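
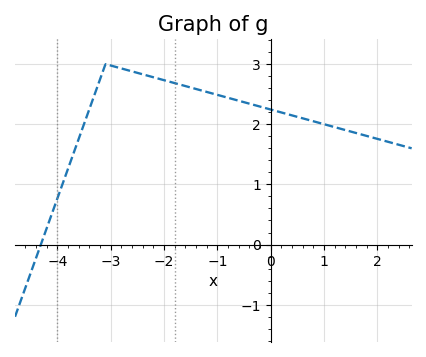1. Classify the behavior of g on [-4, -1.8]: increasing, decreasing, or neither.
neither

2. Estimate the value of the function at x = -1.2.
2.54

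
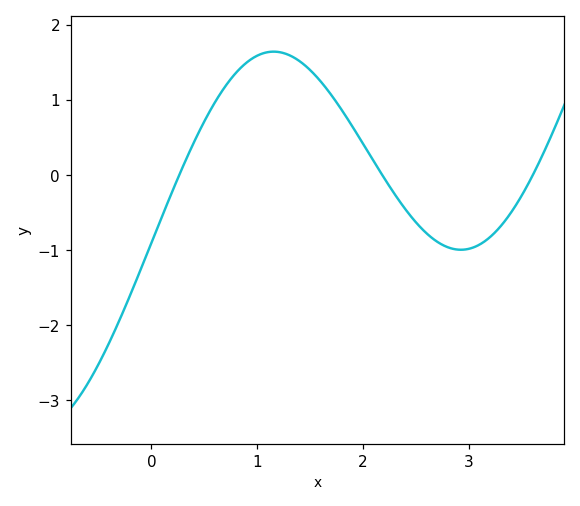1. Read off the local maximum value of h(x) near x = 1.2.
1.6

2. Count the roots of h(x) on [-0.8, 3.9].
3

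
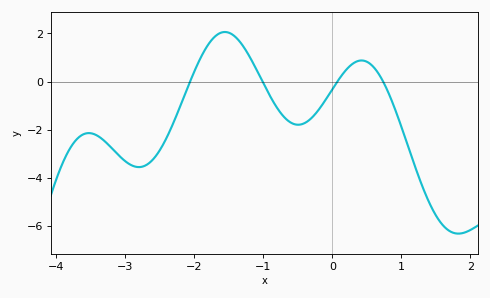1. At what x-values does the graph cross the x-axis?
-2.1, -1, 0.1, 0.7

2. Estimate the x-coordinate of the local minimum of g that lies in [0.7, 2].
1.8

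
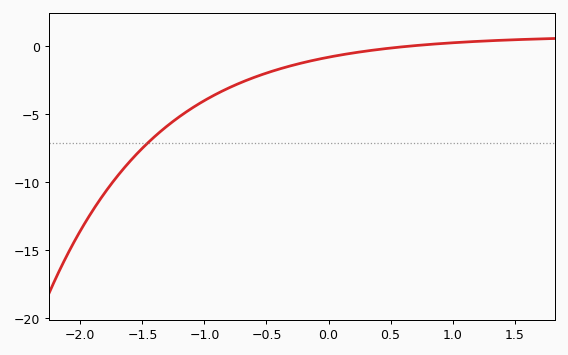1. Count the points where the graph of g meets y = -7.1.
1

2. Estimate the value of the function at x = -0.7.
-2.66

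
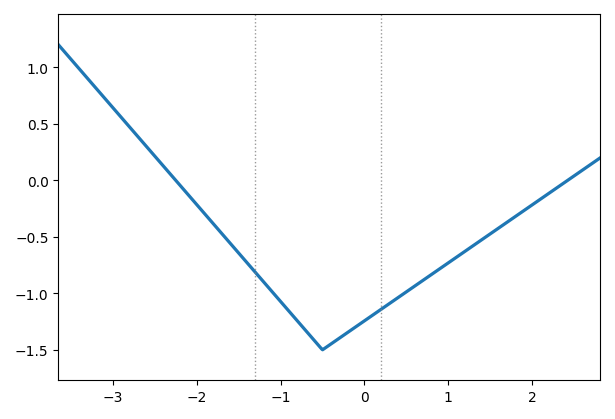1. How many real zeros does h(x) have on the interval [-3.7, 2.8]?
2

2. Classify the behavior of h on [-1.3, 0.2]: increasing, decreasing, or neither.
neither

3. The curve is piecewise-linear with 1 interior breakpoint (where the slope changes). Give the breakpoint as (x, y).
(-0.5, -1.5)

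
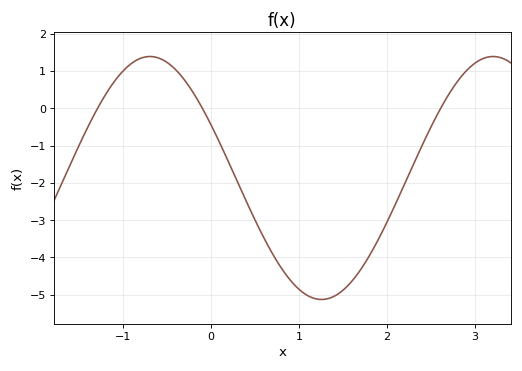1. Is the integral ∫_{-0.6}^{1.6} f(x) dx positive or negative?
negative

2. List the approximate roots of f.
-1.29, -0.1, 2.61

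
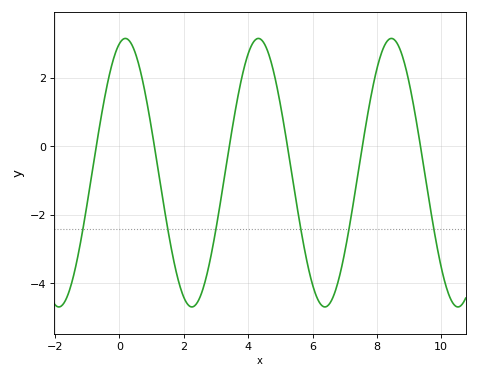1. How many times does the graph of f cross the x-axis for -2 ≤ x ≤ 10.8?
6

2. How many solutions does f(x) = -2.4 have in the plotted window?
6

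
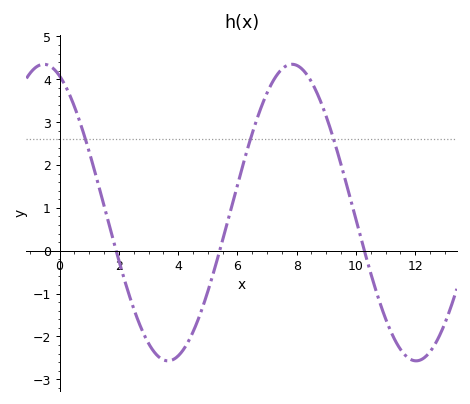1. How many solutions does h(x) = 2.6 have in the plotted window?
3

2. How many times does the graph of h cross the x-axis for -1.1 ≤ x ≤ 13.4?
3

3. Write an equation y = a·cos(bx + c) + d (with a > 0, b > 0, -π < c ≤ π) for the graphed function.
y = 3.46cos(0.75x + 0.4) + 0.89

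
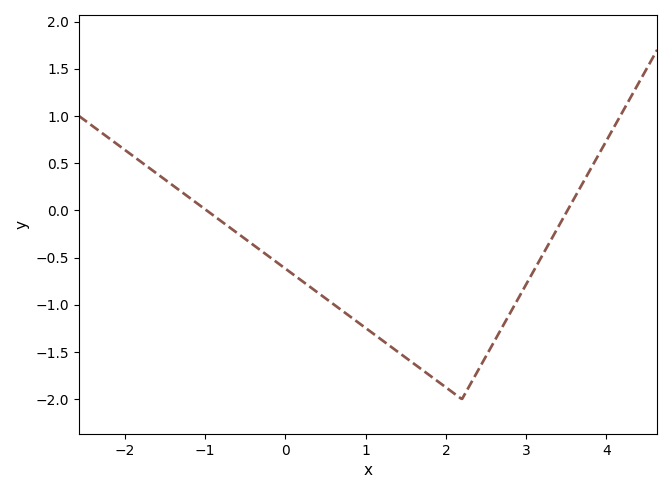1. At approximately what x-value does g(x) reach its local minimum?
2.2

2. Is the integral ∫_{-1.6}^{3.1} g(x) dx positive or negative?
negative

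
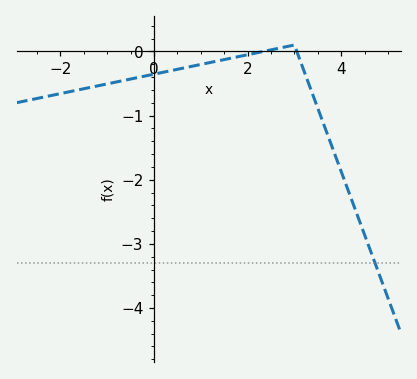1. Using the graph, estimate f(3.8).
-1.48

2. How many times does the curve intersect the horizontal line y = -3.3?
1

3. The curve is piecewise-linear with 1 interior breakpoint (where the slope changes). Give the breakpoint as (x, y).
(3, 0.1)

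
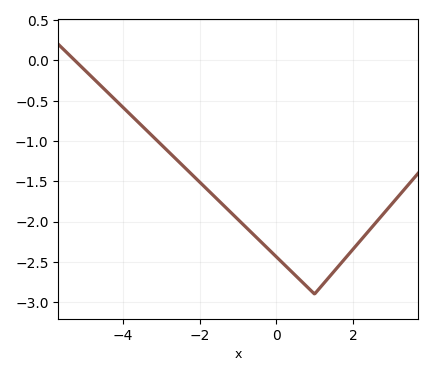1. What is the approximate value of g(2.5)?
-2.05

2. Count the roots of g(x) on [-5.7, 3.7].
1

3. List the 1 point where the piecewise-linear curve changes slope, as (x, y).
(1, -2.9)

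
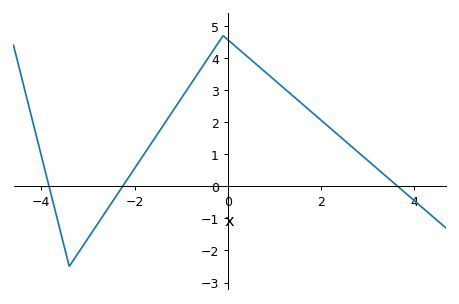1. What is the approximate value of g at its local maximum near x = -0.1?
4.7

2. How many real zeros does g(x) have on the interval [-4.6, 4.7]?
3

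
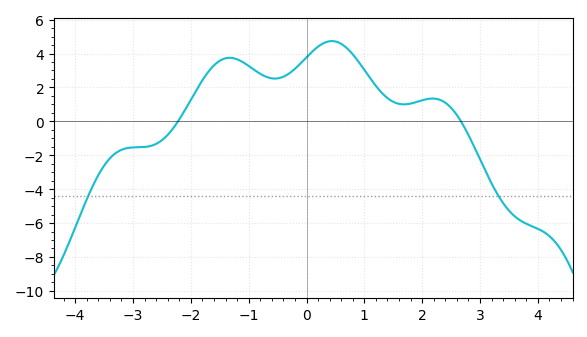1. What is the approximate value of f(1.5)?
1.2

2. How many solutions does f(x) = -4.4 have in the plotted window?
2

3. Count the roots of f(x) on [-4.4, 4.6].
2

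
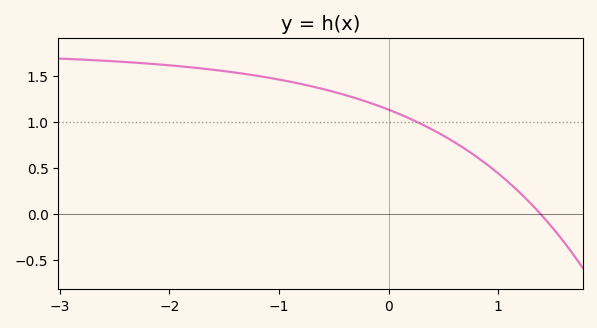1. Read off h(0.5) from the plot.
0.85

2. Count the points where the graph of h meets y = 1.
1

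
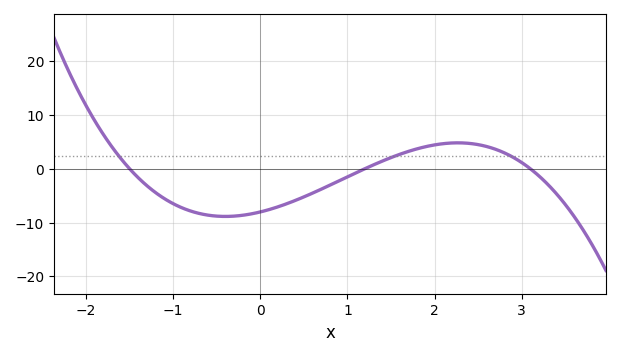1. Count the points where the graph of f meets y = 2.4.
3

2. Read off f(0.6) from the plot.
-5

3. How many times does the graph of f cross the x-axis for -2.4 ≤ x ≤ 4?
3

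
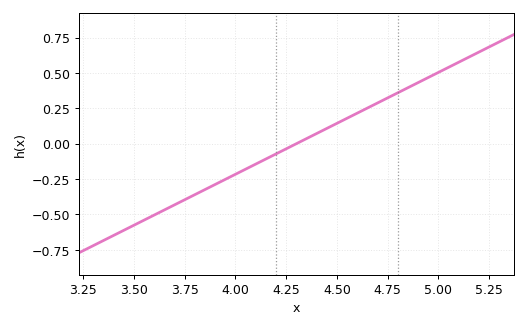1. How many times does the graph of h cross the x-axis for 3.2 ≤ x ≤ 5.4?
1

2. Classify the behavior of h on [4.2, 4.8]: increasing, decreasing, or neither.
increasing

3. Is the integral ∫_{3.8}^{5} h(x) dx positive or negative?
positive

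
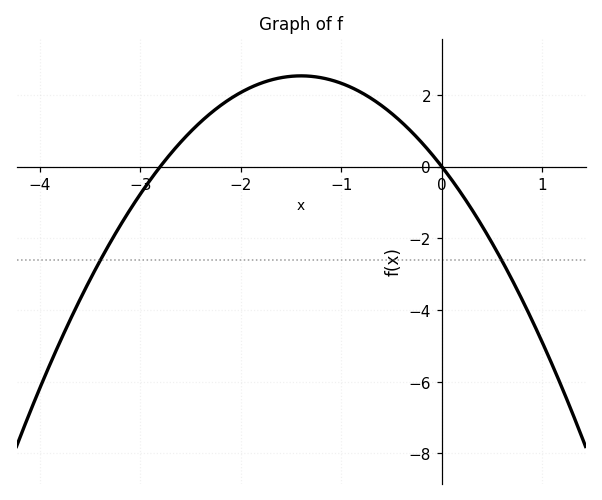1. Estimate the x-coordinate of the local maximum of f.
-1.4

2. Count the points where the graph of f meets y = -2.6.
2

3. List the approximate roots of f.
-2.8, 0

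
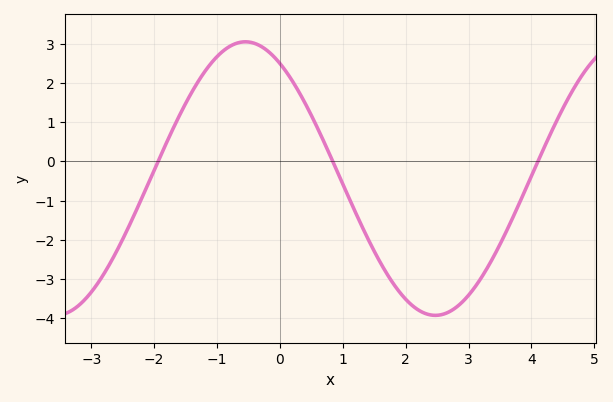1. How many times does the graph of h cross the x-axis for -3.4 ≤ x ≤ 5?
3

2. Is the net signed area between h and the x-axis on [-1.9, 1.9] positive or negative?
positive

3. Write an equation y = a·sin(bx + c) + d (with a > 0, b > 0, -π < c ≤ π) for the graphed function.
y = 3.49sin(1.04x + 2.14) - 0.44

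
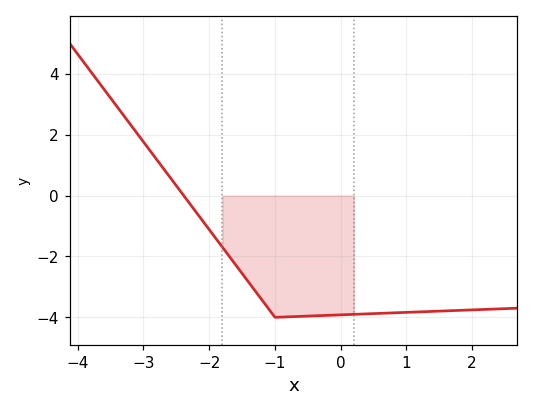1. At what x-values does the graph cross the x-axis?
-2.4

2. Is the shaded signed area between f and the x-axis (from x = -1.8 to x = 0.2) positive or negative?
negative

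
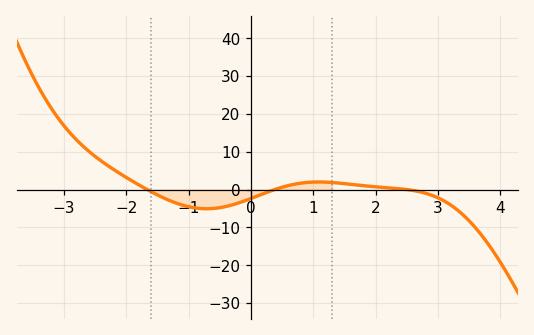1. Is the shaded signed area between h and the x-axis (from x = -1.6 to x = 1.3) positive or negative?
negative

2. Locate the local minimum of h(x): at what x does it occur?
-0.8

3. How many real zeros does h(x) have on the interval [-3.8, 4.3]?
3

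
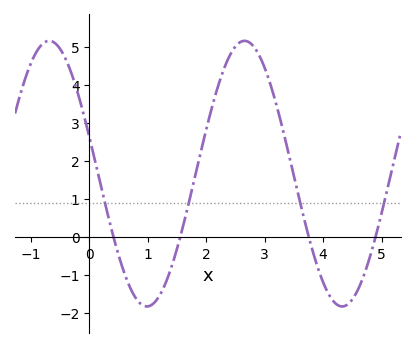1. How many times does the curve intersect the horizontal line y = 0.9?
4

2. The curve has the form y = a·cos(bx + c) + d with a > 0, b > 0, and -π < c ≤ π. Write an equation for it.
y = 3.49cos(1.88x + 1.29) + 1.67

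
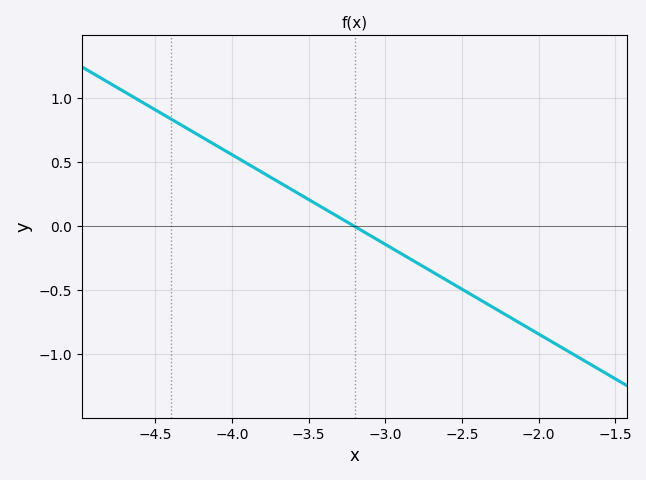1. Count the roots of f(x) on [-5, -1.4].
1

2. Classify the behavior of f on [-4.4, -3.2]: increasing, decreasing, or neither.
decreasing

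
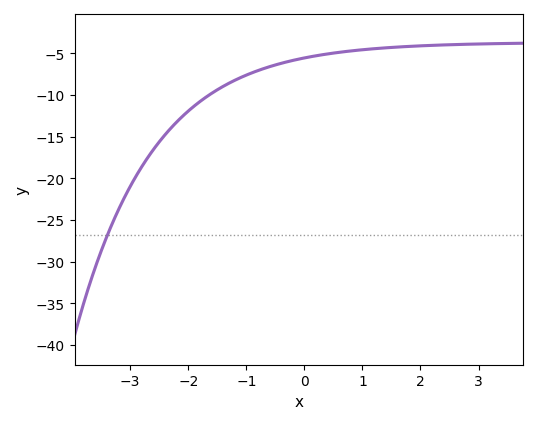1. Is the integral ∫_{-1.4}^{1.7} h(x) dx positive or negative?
negative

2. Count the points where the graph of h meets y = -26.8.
1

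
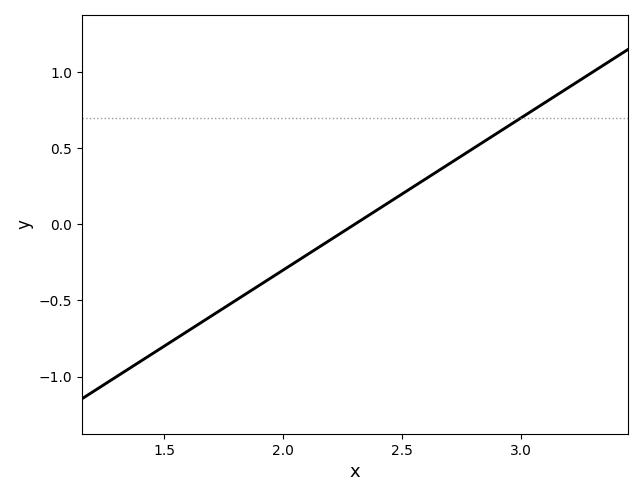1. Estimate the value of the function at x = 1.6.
-0.7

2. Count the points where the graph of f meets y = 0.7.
1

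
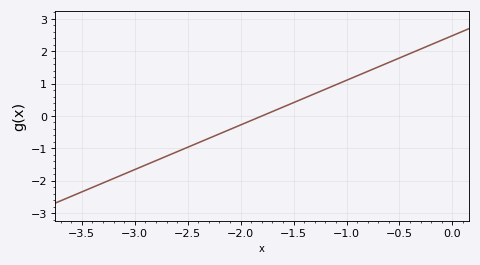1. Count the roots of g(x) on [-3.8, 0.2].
1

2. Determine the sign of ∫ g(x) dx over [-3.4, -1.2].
negative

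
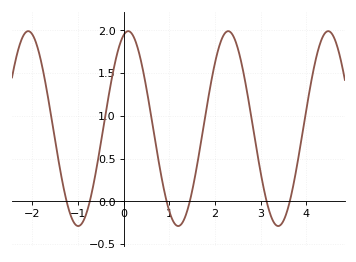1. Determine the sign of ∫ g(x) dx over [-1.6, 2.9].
positive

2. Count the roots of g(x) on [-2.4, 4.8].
6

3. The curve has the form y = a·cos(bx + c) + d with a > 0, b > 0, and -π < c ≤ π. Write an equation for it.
y = 1.14cos(2.87x - 0.29) + 0.85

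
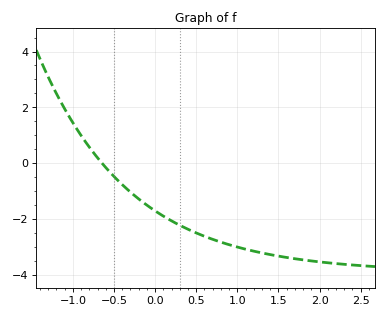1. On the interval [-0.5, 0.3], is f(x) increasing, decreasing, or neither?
decreasing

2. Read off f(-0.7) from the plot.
0.192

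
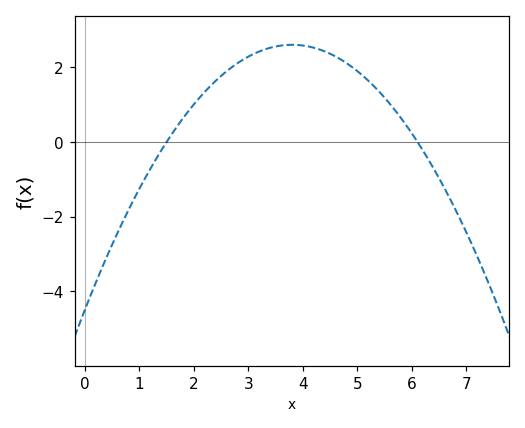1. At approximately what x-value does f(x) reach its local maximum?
3.8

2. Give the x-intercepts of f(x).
1.5, 6.1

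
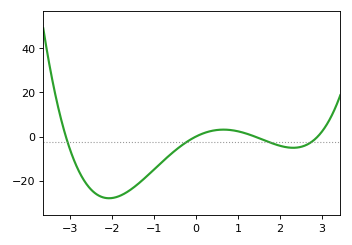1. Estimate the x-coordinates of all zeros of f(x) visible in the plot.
-3.1, 0, 1.4, 2.9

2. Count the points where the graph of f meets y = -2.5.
4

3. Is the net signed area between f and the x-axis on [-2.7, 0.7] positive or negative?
negative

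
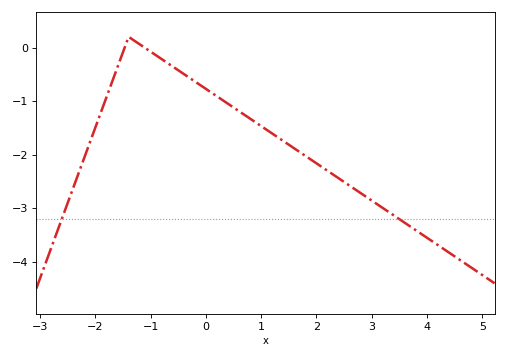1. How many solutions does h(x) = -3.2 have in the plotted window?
2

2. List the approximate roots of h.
-1.47, -1.11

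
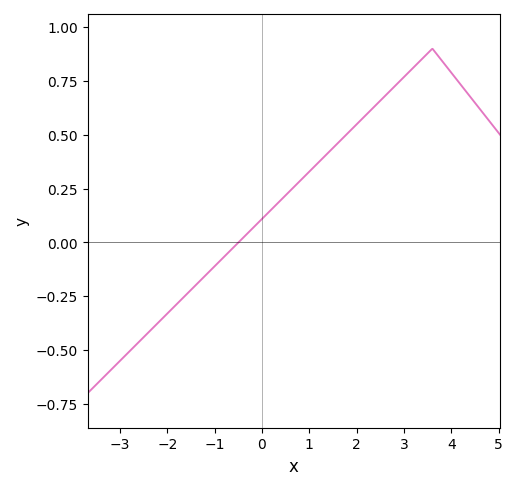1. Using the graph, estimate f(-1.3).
-0.176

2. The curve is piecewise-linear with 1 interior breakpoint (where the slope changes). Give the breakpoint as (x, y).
(3.6, 0.9)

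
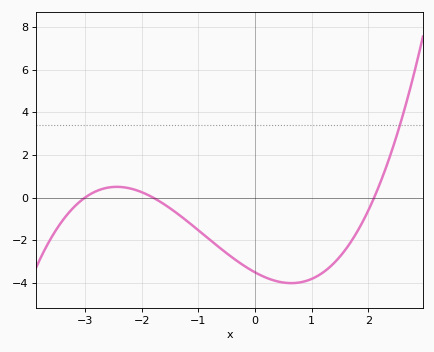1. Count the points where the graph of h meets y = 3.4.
1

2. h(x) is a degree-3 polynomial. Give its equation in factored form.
y = 0.31(x + 3)(x + 1.8)(x - 2.1)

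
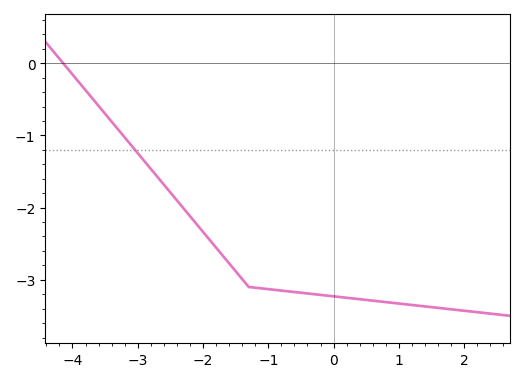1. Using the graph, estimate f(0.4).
-3.3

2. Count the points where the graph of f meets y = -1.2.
1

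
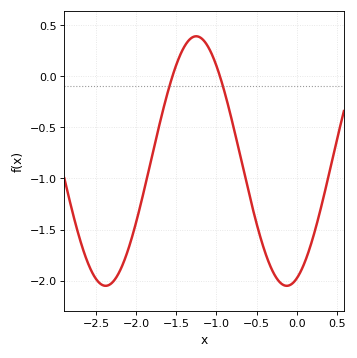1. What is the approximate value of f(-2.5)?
-1.99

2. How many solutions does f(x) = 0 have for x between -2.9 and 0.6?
2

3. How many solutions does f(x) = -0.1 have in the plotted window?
2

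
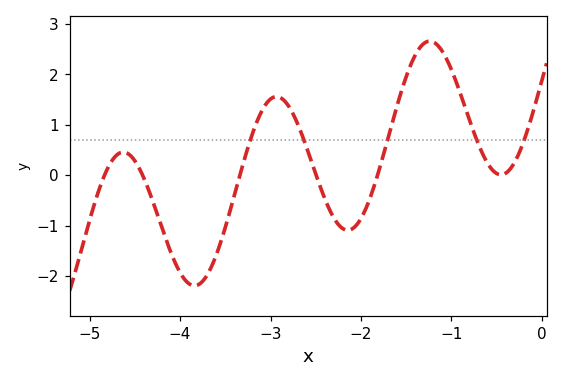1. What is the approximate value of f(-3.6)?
-1.58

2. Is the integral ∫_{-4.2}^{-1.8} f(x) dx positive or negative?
negative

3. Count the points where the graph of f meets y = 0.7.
5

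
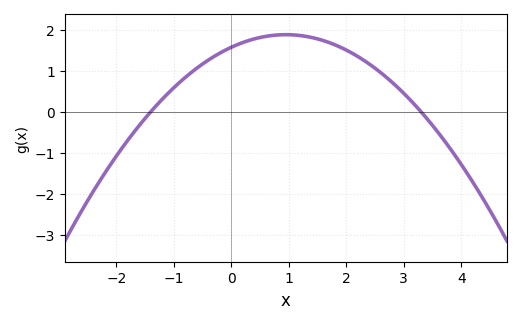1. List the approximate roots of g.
-1.4, 3.3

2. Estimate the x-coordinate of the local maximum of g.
0.95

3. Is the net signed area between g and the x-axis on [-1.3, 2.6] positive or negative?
positive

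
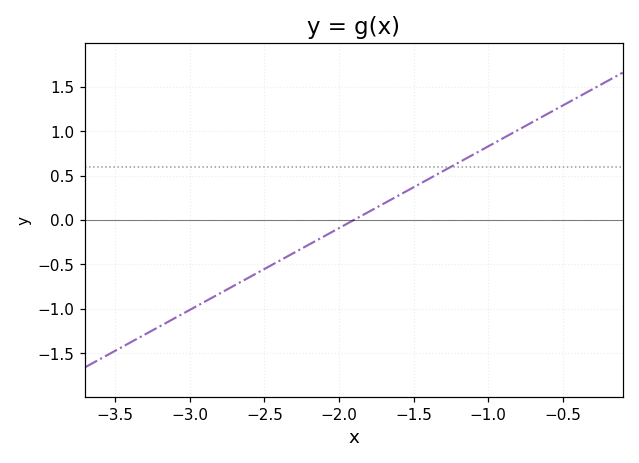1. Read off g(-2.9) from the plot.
-0.9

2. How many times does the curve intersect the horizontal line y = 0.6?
1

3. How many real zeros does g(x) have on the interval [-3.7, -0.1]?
1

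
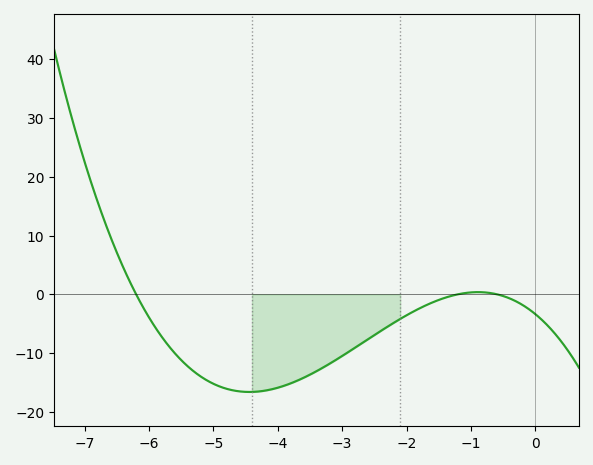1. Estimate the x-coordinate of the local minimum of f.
-4.4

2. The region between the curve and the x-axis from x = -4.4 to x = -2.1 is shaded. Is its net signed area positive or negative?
negative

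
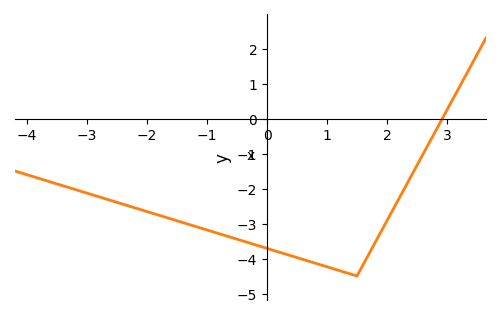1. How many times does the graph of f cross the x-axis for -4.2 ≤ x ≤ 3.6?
1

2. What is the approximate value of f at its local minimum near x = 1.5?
-4.5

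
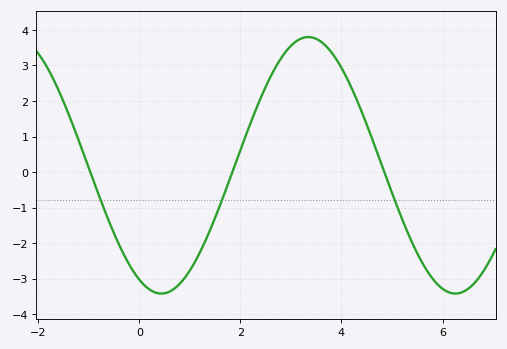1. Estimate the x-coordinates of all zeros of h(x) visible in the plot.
-0.969, 1.84, 4.85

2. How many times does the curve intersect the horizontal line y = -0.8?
3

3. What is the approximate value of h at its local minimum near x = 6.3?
-3.42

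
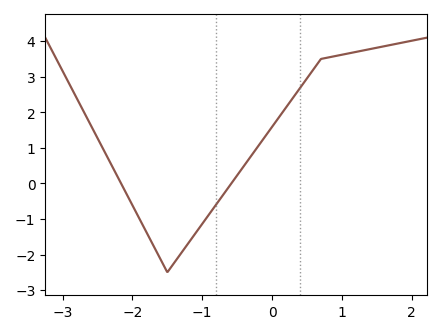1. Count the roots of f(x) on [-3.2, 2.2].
2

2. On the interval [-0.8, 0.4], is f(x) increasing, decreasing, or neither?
increasing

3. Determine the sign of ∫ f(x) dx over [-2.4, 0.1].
negative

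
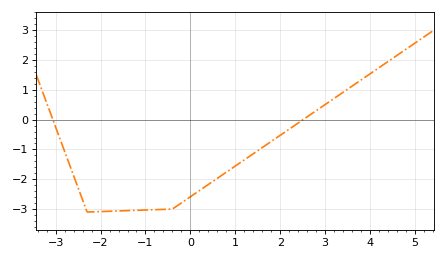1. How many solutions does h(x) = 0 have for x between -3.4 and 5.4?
2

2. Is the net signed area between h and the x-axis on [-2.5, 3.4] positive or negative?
negative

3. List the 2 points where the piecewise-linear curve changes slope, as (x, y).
(-2.3, -3.1); (-0.4, -3)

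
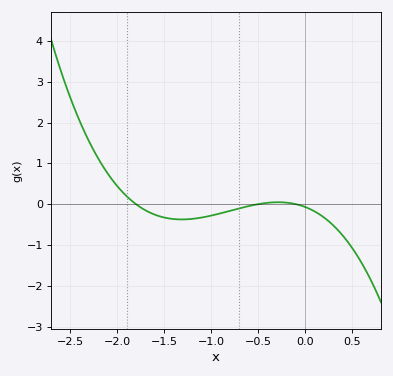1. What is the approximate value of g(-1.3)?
-0.4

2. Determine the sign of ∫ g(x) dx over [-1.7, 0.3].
negative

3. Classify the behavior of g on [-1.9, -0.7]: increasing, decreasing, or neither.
neither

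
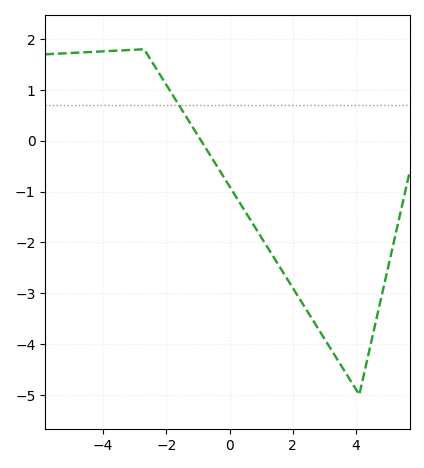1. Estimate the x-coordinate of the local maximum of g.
-2.8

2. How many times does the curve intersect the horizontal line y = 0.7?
1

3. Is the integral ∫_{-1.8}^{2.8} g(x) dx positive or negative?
negative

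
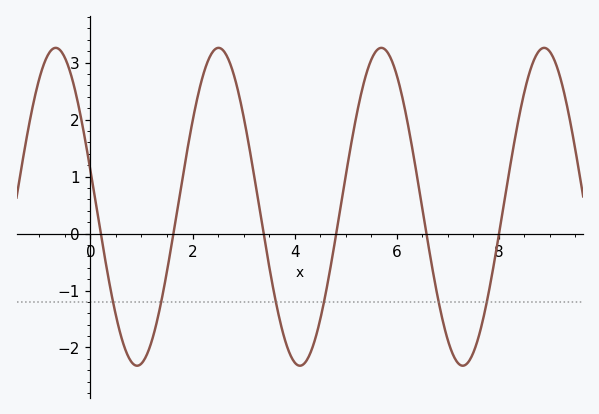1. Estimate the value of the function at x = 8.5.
2.5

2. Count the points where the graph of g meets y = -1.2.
6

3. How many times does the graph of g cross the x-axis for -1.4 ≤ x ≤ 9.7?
6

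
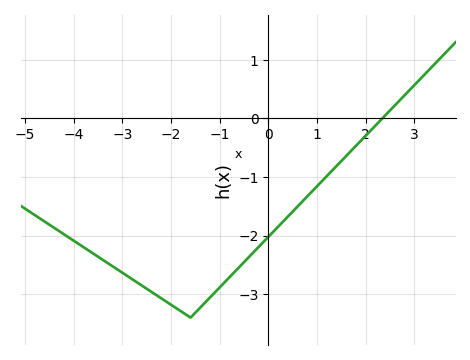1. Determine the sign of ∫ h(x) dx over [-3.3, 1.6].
negative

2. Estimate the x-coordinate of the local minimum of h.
-1.6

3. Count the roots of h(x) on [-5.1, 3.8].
1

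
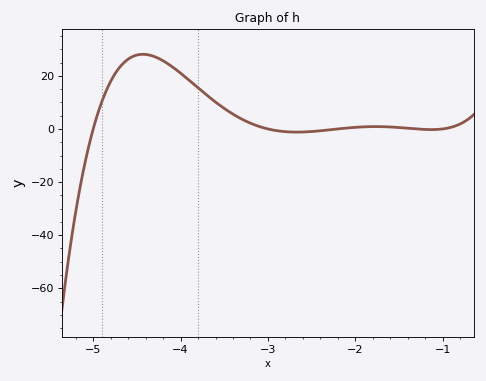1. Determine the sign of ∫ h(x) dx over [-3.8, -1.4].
positive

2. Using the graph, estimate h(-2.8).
-1.03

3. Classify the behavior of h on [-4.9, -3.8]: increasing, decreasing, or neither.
neither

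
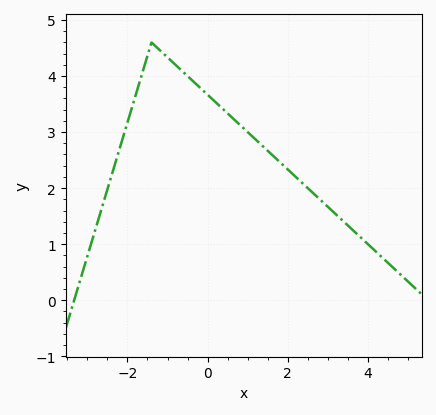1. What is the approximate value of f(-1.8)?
3.65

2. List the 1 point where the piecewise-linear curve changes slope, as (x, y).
(-1.4, 4.6)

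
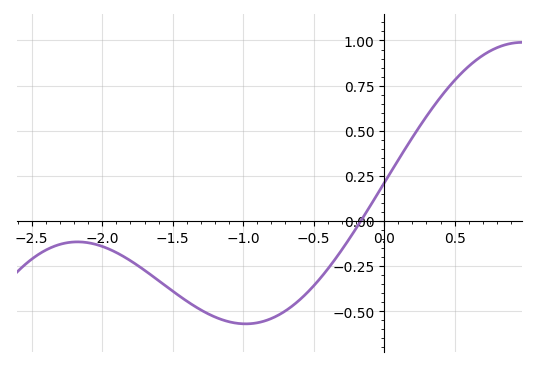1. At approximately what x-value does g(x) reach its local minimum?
-1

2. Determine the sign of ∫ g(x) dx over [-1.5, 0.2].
negative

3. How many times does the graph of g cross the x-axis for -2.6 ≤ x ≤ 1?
1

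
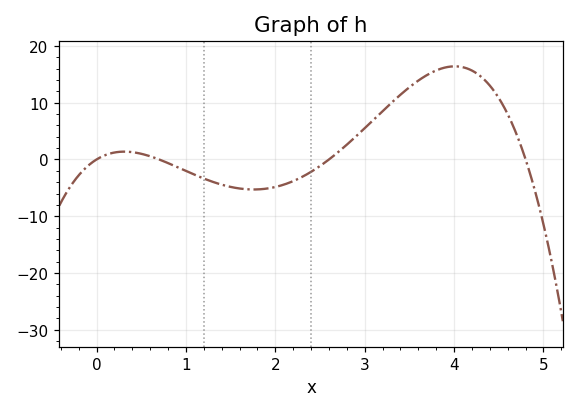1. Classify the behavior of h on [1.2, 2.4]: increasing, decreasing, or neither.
neither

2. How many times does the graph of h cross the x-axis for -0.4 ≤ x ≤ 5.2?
4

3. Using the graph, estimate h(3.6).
13.9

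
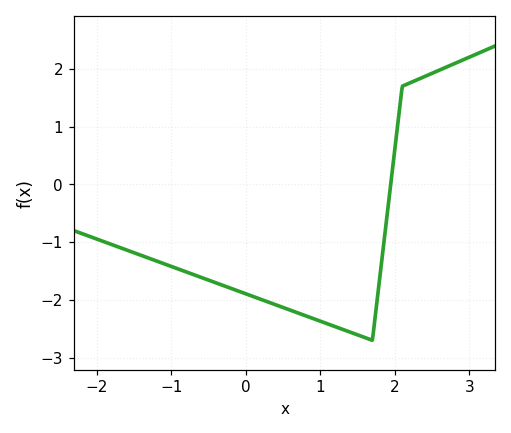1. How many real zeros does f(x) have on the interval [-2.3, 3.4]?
1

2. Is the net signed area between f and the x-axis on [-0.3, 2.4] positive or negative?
negative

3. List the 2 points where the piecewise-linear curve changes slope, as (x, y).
(1.7, -2.7); (2.1, 1.7)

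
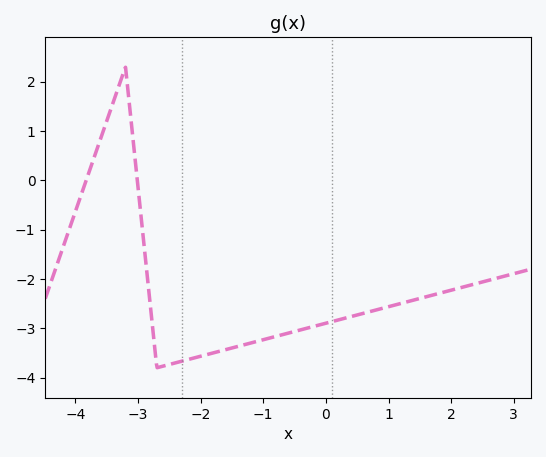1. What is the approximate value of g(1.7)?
-2.33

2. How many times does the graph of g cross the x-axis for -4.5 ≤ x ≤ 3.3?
2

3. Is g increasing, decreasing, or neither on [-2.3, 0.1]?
increasing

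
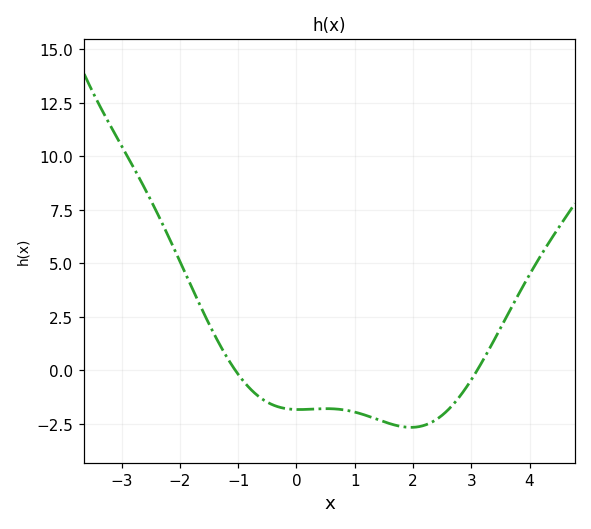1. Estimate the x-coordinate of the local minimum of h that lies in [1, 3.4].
1.97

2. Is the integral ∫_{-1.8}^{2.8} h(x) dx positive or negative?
negative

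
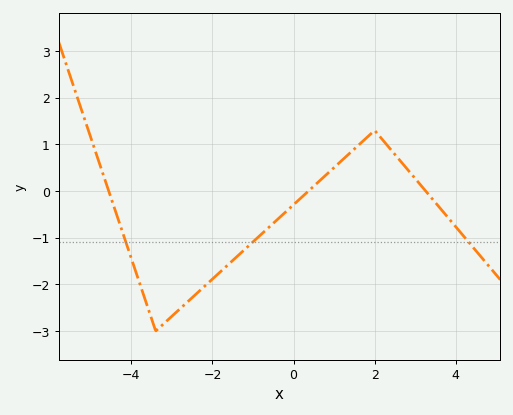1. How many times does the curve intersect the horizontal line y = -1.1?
3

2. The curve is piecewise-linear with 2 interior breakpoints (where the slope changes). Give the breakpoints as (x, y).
(-3.4, -3); (2, 1.3)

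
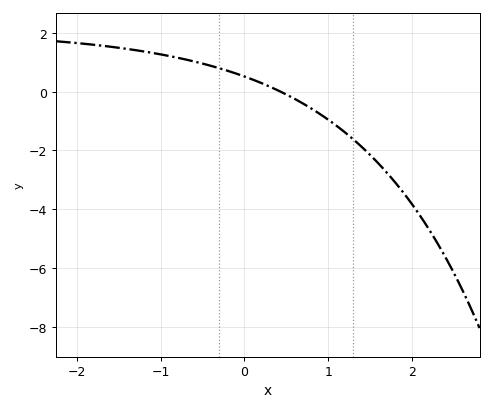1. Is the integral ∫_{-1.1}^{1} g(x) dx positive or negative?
positive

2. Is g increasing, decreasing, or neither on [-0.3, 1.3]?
decreasing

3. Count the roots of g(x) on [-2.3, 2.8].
1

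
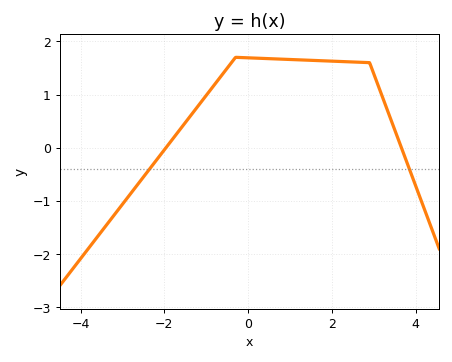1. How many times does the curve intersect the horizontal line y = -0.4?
2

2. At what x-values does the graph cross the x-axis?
-1.96, 3.66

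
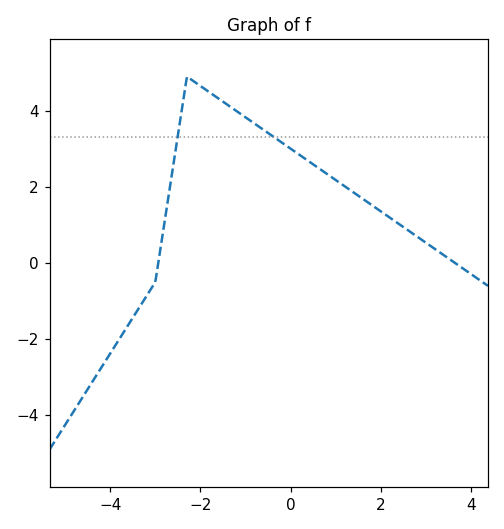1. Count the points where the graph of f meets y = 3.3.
2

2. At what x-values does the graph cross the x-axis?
-2.94, 3.64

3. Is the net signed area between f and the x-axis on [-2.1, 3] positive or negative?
positive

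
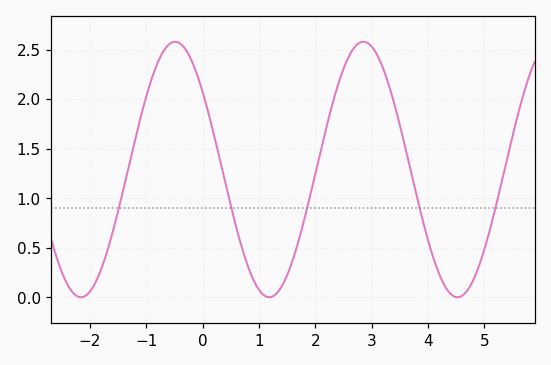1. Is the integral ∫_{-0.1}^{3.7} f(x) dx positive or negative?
positive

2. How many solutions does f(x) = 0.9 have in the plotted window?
5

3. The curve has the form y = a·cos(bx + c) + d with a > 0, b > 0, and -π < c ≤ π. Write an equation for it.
y = 1.29cos(1.9x + 0.92) + 1.29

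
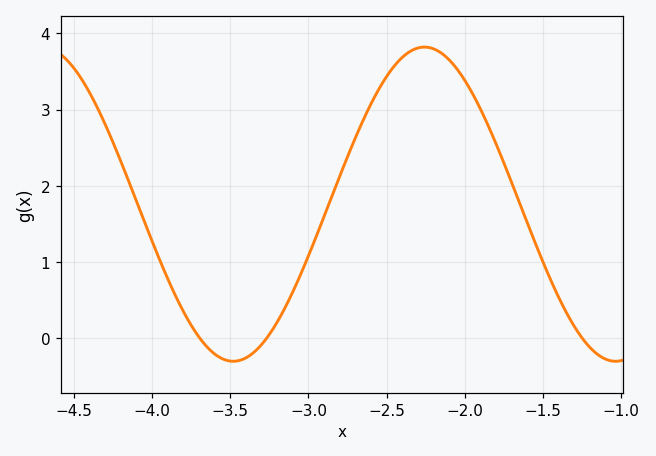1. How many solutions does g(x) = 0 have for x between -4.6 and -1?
3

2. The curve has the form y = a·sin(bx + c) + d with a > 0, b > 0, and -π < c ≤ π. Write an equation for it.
y = 2.06sin(2.6x + 1.1) + 1.76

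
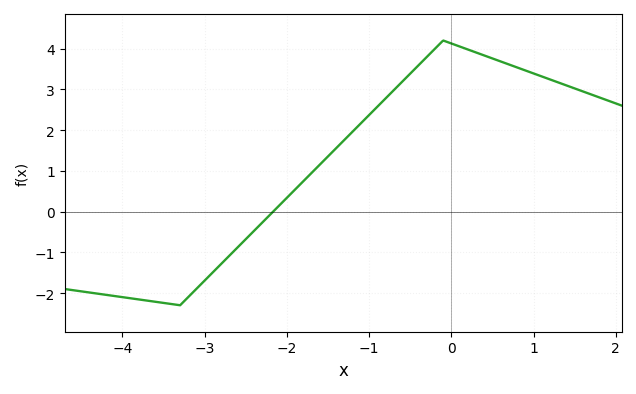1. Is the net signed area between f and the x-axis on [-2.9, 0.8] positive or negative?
positive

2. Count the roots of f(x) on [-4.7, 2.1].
1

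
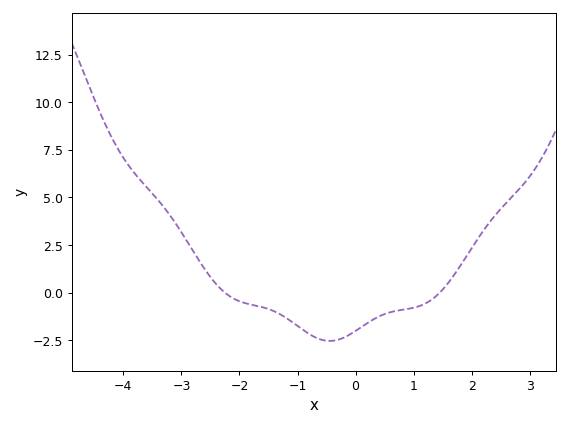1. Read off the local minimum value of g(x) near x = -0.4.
-2.55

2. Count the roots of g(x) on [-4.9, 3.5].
2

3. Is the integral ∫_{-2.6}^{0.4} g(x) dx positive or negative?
negative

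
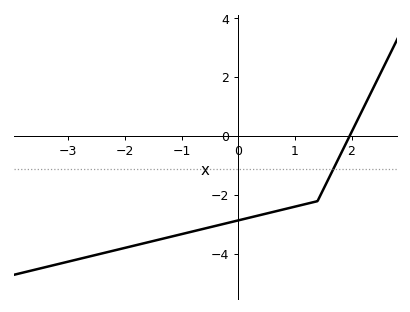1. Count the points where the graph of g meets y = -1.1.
1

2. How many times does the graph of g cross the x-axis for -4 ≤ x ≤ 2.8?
1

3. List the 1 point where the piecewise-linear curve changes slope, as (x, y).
(1.4, -2.2)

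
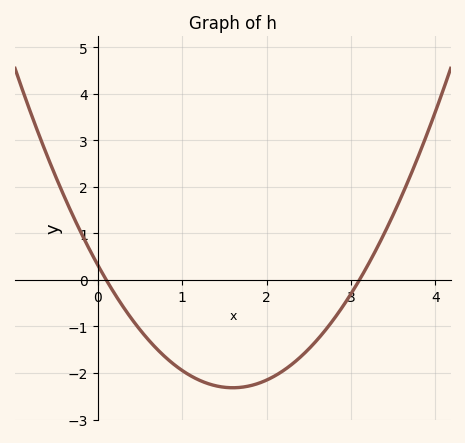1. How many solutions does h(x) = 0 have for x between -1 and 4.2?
2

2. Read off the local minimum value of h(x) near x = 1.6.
-2.32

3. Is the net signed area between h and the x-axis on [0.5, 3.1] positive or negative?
negative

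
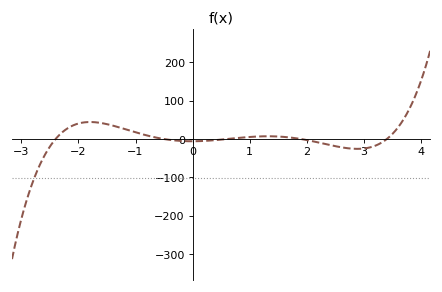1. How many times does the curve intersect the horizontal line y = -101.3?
1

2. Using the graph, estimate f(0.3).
-3.95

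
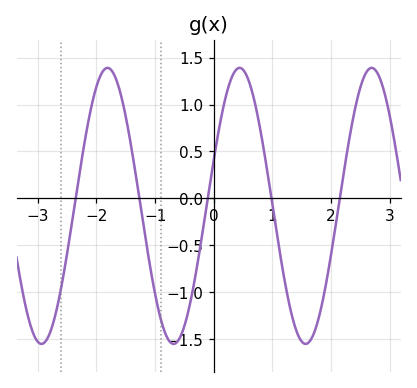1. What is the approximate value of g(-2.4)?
-0.2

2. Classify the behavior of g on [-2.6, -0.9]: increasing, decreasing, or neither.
neither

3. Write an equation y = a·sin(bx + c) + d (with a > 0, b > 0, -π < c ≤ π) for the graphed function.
y = 1.47sin(2.8x + 0.34) - 0.08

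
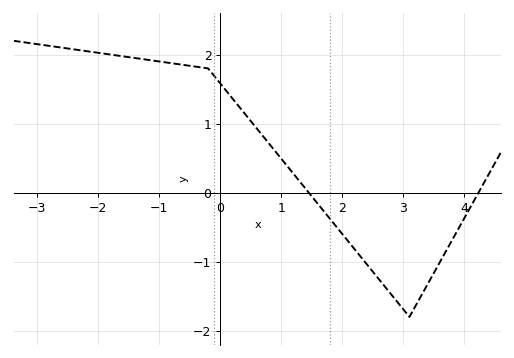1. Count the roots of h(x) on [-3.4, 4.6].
2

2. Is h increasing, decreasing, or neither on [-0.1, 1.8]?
decreasing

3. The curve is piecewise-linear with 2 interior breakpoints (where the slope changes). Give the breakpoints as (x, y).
(-0.2, 1.8); (3.1, -1.8)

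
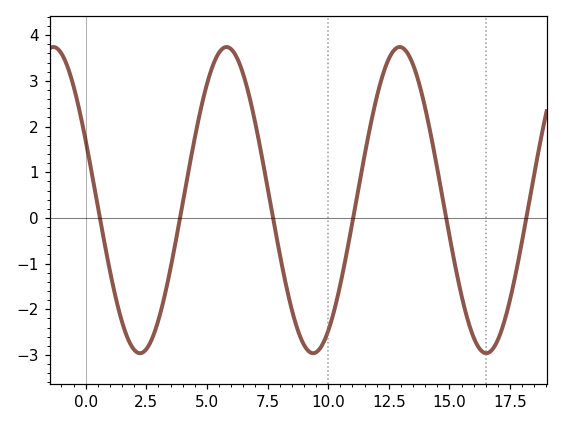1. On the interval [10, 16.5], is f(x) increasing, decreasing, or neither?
neither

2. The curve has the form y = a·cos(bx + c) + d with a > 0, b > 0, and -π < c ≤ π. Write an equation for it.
y = 3.35cos(0.88x + 1.2) + 0.39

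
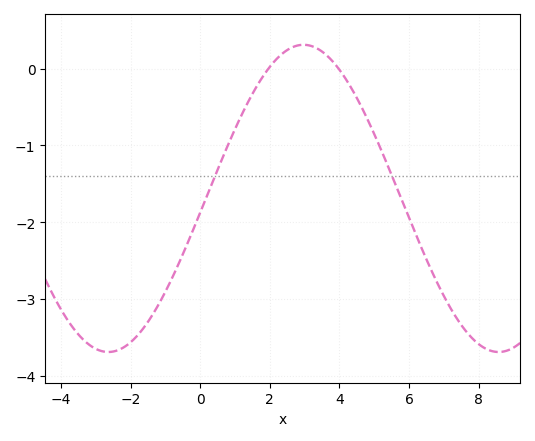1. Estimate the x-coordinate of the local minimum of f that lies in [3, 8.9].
8.58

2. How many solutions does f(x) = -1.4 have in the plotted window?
2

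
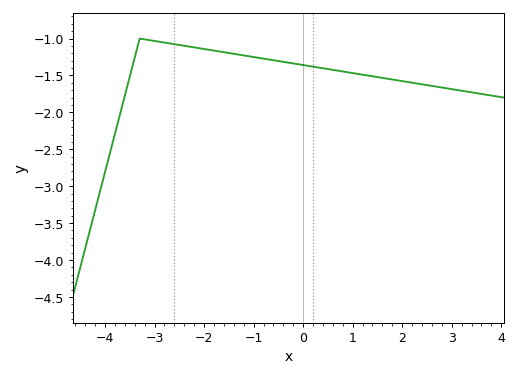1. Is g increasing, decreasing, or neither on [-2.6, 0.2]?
decreasing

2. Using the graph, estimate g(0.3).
-1.39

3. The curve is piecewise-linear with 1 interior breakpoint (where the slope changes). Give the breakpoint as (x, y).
(-3.3, -1)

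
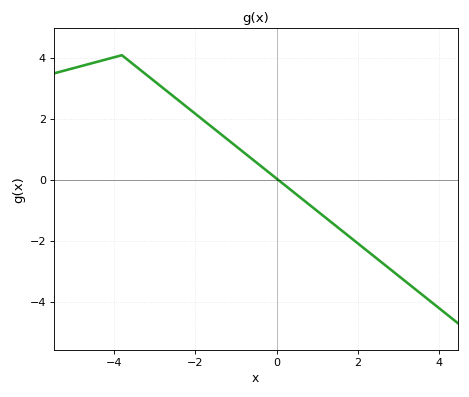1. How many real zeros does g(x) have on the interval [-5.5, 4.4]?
1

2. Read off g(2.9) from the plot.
-3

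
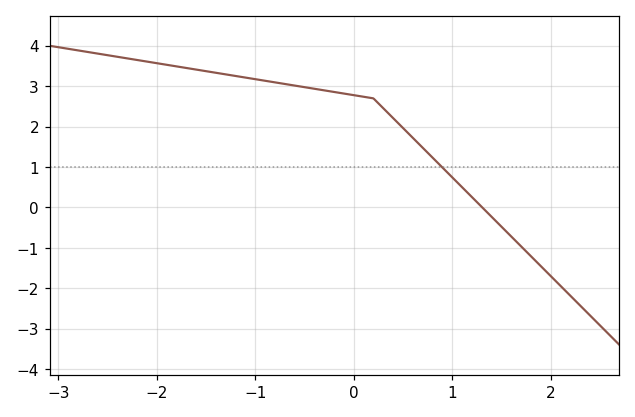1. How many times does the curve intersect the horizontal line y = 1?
1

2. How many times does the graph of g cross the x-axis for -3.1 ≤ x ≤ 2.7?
1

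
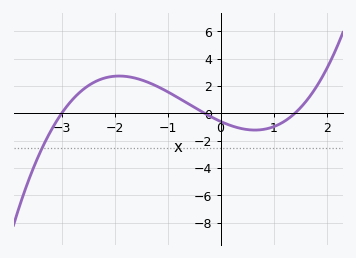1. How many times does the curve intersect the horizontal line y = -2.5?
1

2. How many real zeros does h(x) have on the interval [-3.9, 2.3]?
3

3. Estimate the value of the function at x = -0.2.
-0.2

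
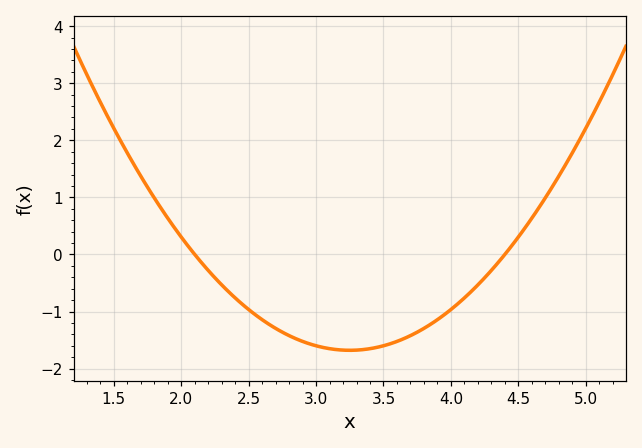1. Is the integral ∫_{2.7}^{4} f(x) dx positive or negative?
negative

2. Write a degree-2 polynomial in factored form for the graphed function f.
y = 1.27(x - 2.1)(x - 4.4)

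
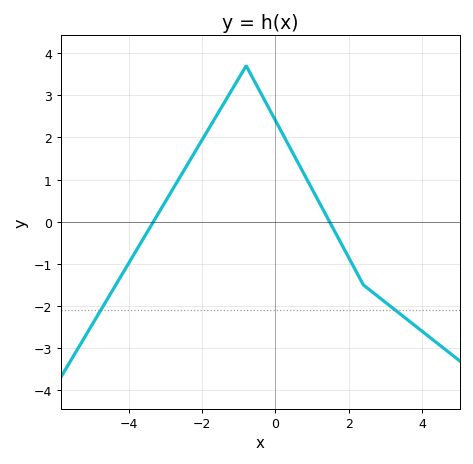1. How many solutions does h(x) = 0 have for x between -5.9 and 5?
2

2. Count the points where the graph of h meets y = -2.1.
2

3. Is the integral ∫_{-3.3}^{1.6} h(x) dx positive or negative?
positive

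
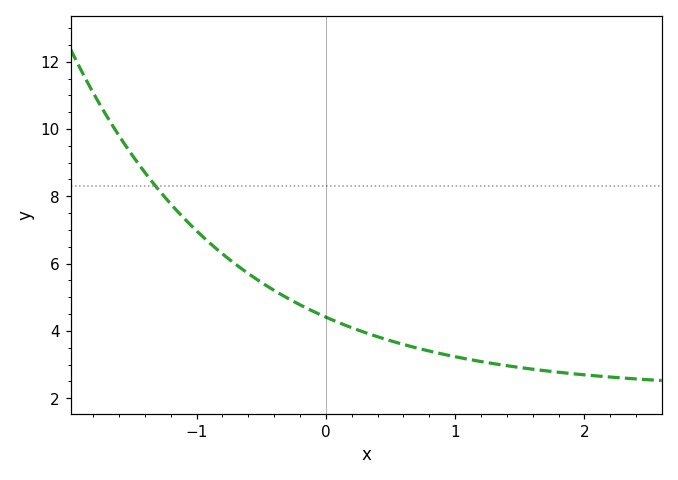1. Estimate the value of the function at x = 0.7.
3.4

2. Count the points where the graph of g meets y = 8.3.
1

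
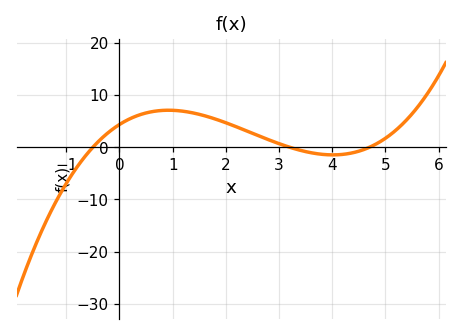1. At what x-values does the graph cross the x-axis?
-0.5, 3.2, 4.7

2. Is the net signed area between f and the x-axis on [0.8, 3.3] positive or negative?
positive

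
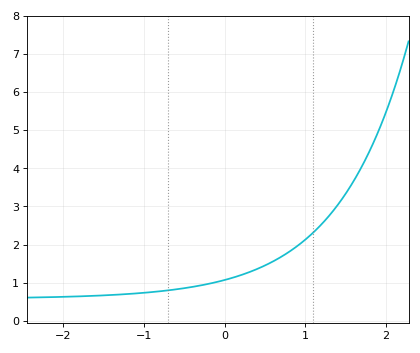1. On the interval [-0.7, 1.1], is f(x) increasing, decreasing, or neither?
increasing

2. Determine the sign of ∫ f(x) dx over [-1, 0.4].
positive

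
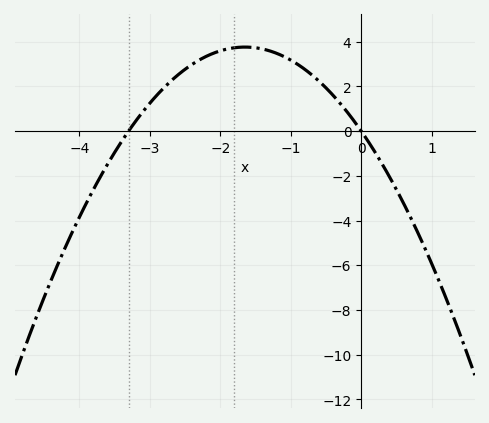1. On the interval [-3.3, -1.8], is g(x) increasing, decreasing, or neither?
increasing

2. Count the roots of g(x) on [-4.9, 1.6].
2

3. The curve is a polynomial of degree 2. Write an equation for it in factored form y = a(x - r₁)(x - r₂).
y = -1.38(x + 3.3)(x - 0)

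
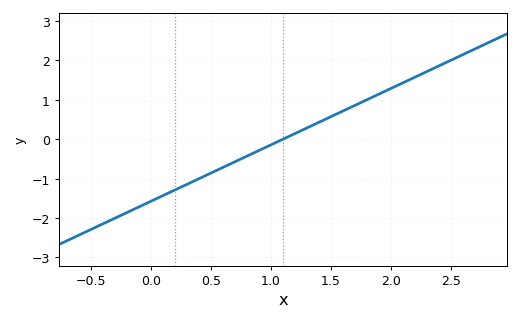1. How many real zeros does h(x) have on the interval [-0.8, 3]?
1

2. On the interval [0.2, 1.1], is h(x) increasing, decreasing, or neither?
increasing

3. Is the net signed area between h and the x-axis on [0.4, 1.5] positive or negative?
negative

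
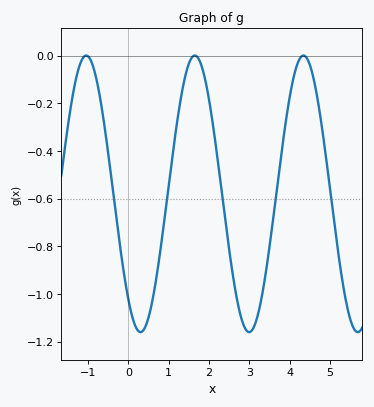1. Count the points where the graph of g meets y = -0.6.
5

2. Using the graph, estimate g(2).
-0.18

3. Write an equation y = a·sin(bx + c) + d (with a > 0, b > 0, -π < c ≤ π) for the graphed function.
y = 0.58sin(2.3x - 2.3) - 0.58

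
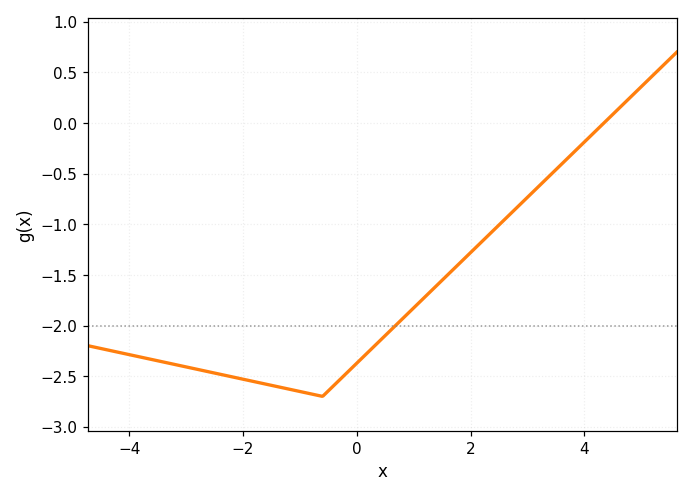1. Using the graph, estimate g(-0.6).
-2.7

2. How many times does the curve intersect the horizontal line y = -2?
1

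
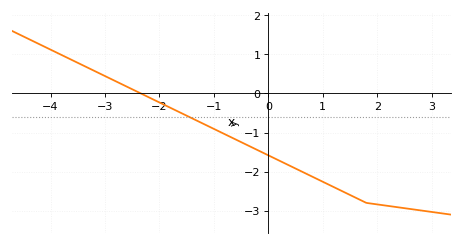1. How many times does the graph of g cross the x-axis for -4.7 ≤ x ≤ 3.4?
1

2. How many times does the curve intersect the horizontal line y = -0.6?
1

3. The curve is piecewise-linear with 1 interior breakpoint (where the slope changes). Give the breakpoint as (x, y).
(1.8, -2.8)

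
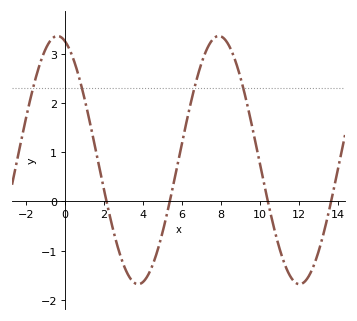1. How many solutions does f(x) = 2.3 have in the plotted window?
4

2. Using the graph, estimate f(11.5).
-1.49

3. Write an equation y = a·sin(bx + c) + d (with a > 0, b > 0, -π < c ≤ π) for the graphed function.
y = 2.52sin(0.76x + 1.86) + 0.84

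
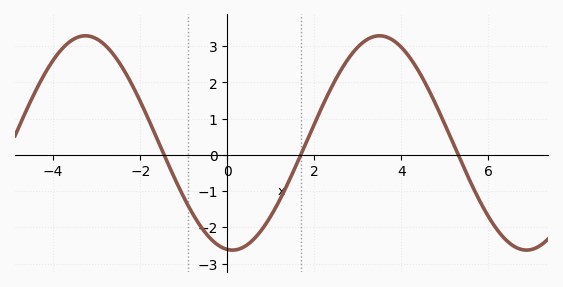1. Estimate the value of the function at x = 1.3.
-1.01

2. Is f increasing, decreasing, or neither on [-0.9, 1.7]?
neither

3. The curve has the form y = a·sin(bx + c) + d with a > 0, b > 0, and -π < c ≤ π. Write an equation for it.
y = 2.96sin(0.93x - 1.68) + 0.33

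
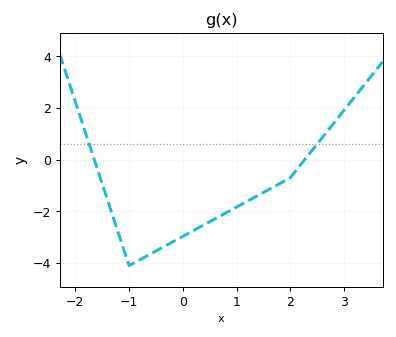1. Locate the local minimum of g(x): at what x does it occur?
-1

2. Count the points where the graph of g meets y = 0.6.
2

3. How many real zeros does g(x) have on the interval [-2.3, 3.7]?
2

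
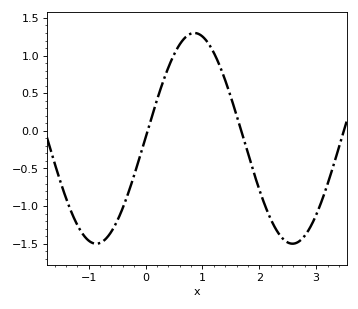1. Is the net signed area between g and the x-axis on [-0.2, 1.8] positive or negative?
positive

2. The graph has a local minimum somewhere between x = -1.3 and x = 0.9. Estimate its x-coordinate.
-0.9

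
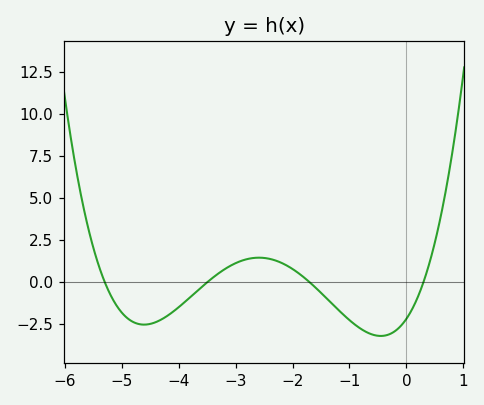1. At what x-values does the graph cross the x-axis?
-5.3, -3.5, -1.7, 0.3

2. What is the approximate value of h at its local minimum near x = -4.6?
-2.6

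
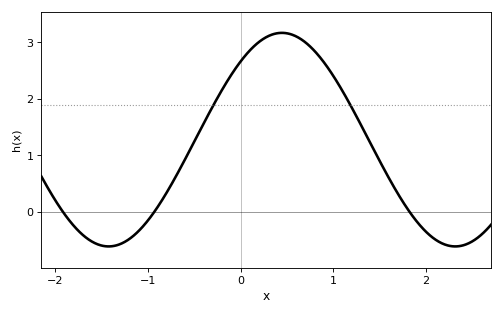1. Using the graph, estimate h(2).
-0.348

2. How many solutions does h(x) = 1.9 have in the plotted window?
2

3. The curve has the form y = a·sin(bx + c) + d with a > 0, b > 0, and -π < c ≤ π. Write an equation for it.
y = 1.89sin(1.68x + 0.82) + 1.28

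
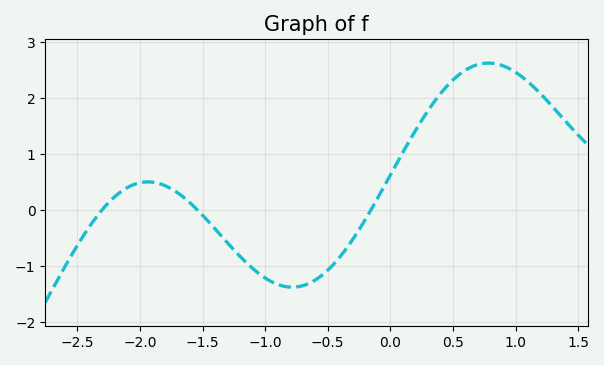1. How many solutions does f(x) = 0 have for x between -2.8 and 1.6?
3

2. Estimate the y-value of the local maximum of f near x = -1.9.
0.5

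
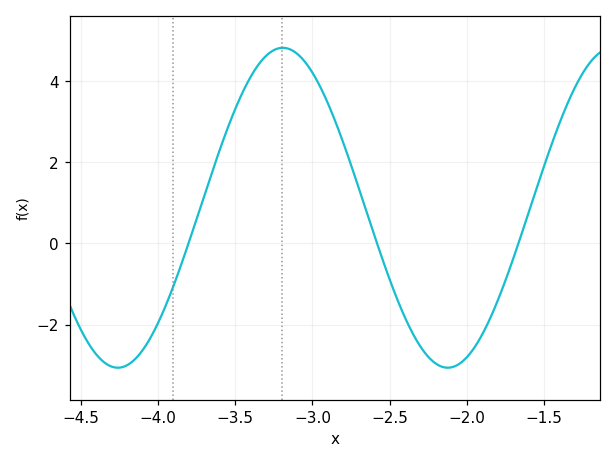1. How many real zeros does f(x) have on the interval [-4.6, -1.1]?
3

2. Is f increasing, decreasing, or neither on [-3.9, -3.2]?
increasing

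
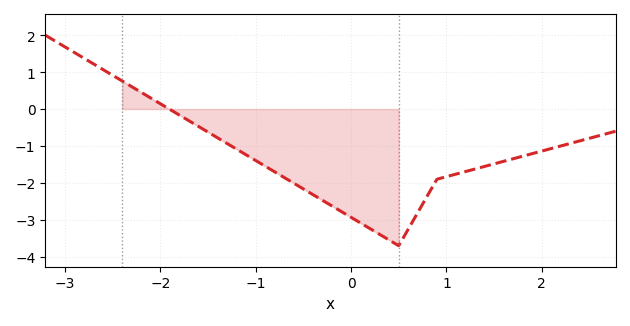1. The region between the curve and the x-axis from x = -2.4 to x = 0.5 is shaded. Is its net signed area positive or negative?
negative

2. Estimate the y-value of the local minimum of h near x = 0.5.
-3.7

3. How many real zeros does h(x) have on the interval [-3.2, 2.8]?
1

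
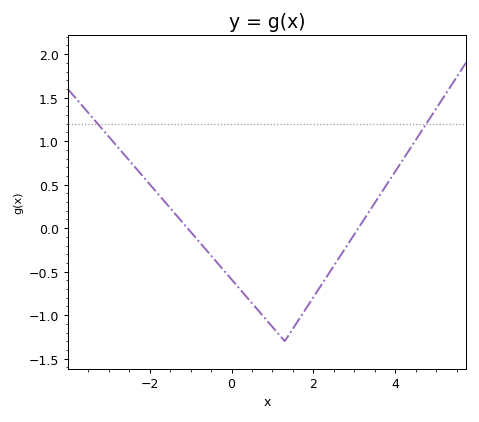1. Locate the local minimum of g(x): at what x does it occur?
1.3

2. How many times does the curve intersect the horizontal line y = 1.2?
2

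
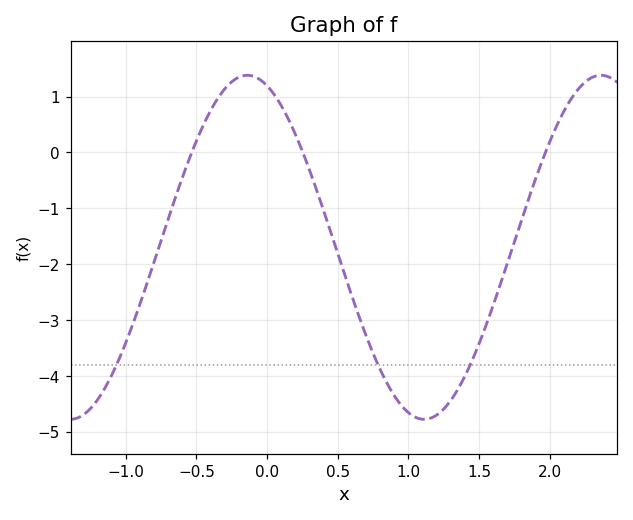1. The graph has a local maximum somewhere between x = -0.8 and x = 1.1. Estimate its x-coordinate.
-0.1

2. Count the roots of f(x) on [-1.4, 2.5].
3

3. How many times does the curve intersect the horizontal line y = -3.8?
3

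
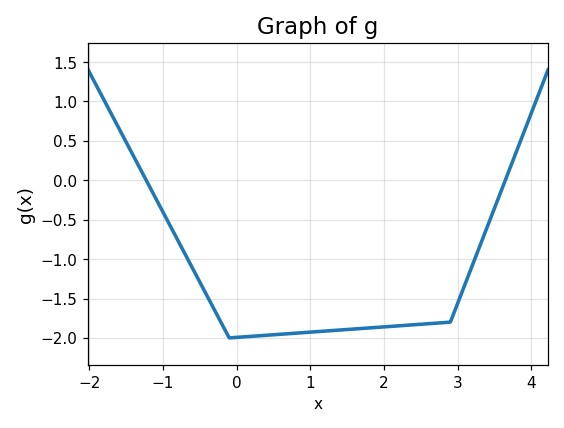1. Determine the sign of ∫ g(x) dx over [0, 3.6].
negative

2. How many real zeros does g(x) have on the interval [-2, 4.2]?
2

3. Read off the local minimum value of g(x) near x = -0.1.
-2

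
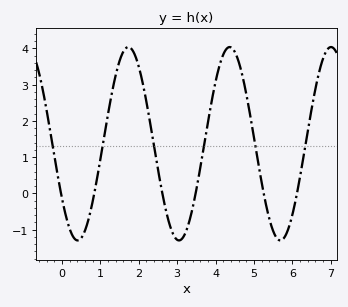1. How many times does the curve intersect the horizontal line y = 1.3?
6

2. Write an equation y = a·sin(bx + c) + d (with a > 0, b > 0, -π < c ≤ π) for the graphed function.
y = 2.67sin(2.38x - 2.54) + 1.37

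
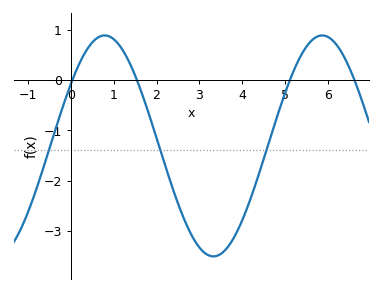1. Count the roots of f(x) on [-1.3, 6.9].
4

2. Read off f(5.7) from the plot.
0.8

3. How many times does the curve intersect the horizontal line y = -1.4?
3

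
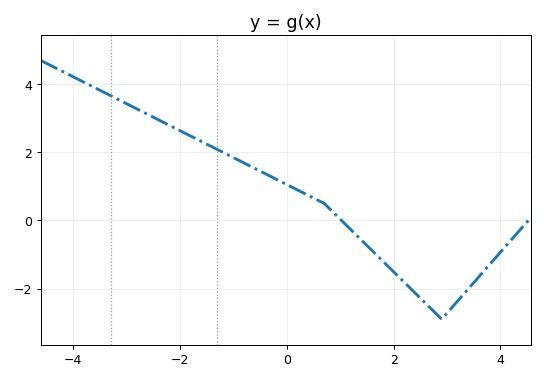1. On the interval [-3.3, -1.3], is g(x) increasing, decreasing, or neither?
decreasing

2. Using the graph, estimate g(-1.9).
2.56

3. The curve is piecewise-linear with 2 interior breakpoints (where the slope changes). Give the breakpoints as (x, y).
(0.7, 0.5); (2.9, -2.9)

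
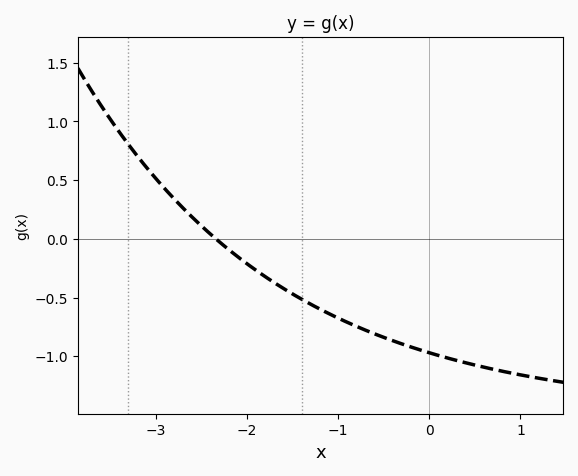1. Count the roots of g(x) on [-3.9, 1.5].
1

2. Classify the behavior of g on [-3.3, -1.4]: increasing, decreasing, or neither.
decreasing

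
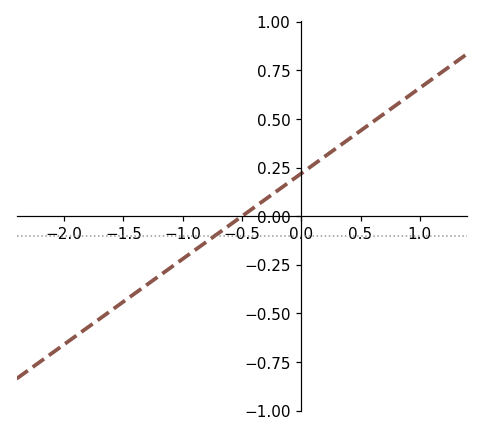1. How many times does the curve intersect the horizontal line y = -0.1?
1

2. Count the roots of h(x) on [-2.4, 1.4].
1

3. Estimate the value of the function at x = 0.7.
0.52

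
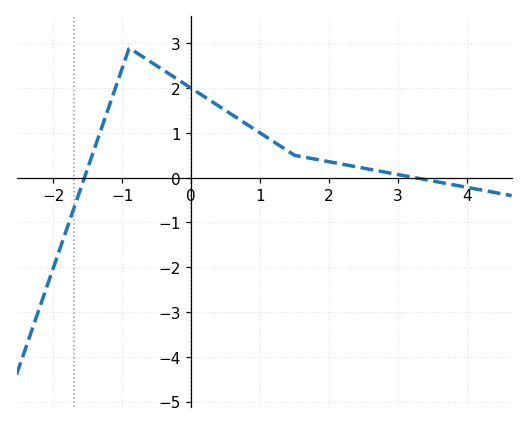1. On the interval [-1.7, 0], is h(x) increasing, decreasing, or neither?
neither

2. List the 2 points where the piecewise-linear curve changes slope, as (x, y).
(-0.9, 2.9); (1.5, 0.5)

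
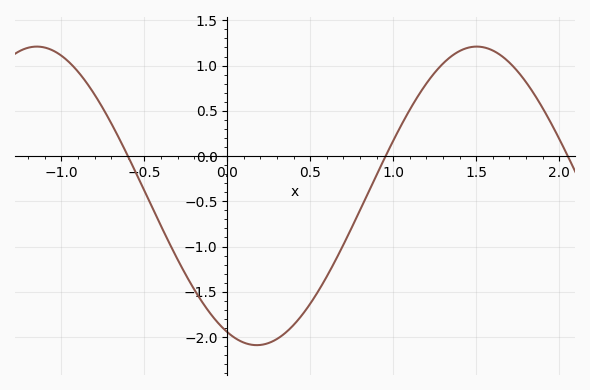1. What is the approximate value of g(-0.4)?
-0.75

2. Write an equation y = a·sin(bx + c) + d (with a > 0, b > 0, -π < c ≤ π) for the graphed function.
y = 1.65sin(2.4x - 2) - 0.44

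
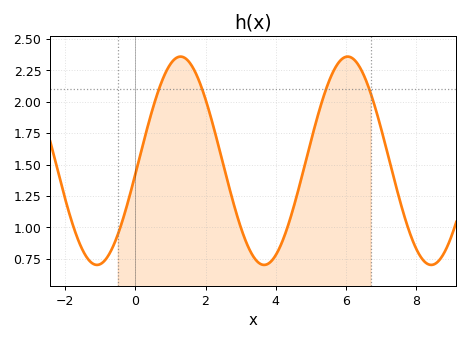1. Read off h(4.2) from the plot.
0.896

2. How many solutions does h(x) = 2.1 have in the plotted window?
4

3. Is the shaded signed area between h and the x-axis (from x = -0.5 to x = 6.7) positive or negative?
positive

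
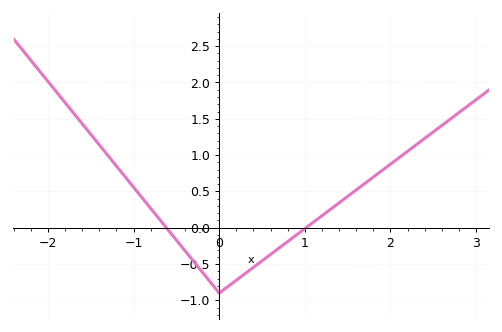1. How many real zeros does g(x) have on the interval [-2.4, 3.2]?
2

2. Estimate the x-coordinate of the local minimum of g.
0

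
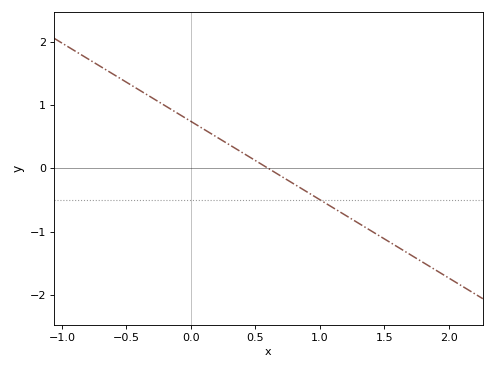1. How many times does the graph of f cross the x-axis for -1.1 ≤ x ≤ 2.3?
1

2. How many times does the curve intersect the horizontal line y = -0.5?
1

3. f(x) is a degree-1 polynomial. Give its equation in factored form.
y = -1.24(x - 0.6)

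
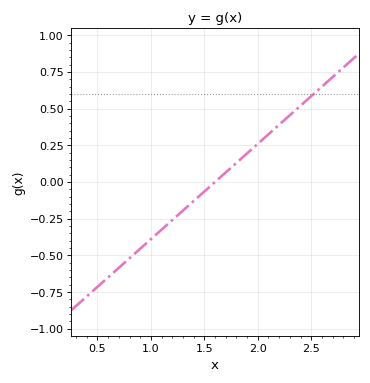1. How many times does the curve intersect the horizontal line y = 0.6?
1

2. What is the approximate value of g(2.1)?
0.32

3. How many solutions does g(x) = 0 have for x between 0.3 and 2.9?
1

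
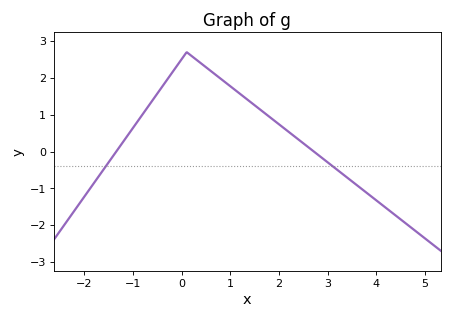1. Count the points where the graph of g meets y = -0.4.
2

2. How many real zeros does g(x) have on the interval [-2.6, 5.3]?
2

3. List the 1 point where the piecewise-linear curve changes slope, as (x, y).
(0.1, 2.7)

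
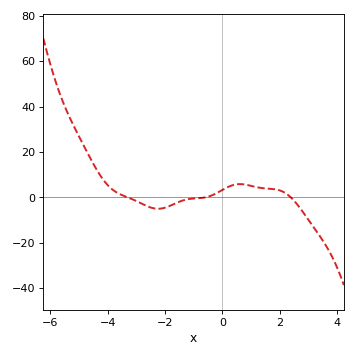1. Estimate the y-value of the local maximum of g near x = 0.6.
5.87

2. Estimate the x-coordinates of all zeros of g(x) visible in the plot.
-3.29, -0.613, 2.38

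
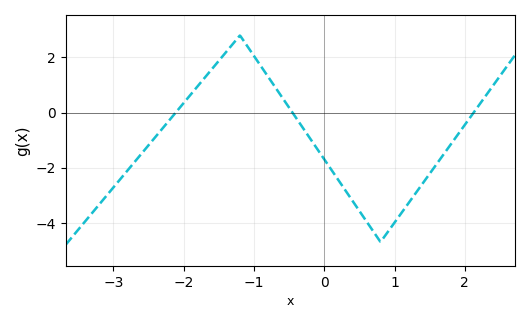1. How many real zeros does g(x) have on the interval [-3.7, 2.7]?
3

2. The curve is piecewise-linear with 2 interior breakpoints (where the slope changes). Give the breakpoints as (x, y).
(-1.2, 2.8); (0.8, -4.7)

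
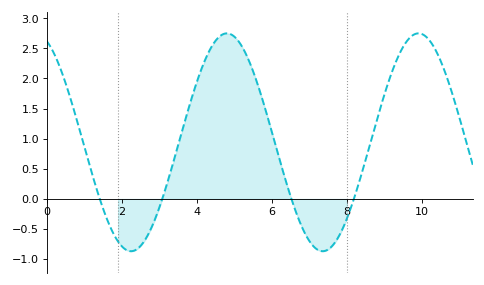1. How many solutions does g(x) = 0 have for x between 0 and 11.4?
4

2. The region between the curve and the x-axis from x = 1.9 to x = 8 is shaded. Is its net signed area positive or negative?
positive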